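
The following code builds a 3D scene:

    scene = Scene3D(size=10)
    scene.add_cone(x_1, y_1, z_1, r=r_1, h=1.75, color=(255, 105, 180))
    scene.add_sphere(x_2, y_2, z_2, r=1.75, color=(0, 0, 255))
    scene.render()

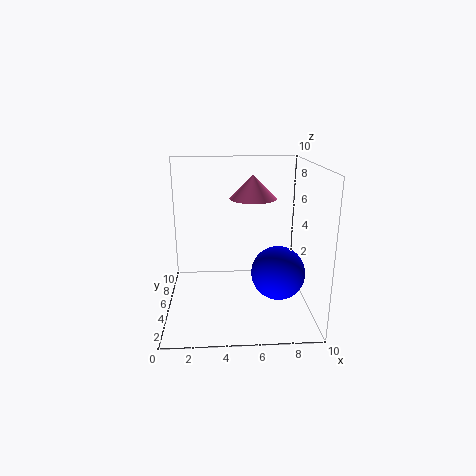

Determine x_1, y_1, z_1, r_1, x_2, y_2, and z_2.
x_1 = 6.25; y_1 = 7.25; z_1 = 7.25; r_1 = 1.75; x_2 = 7.5; y_2 = 3; z_2 = 3.25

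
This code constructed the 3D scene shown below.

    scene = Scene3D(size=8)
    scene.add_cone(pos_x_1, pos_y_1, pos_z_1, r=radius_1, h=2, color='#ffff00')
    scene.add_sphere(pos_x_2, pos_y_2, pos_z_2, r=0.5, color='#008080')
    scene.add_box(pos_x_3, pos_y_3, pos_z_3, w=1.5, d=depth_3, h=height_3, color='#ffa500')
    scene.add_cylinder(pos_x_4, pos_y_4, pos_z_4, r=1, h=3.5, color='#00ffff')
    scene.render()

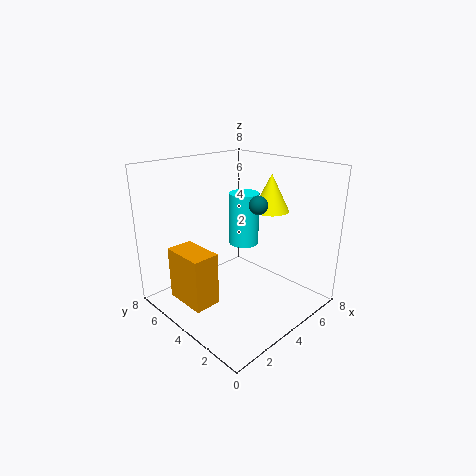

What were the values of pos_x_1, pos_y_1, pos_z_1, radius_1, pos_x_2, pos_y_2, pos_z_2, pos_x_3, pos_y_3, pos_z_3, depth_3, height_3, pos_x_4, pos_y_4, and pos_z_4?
pos_x_1 = 5.5, pos_y_1 = 3, pos_z_1 = 5.5, radius_1 = 1, pos_x_2 = 4.5, pos_y_2 = 3, pos_z_2 = 6, pos_x_3 = 1, pos_y_3 = 4, pos_z_3 = 0.5, depth_3 = 2.5, height_3 = 3, pos_x_4 = 7, pos_y_4 = 6.5, pos_z_4 = 2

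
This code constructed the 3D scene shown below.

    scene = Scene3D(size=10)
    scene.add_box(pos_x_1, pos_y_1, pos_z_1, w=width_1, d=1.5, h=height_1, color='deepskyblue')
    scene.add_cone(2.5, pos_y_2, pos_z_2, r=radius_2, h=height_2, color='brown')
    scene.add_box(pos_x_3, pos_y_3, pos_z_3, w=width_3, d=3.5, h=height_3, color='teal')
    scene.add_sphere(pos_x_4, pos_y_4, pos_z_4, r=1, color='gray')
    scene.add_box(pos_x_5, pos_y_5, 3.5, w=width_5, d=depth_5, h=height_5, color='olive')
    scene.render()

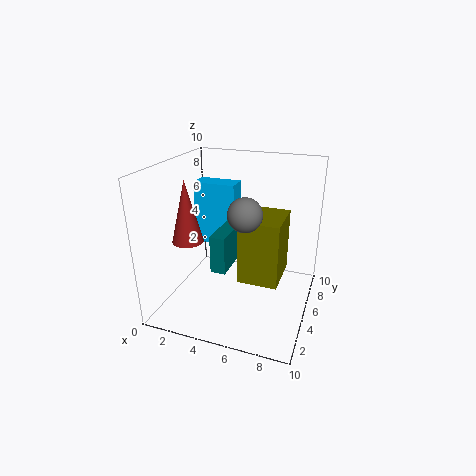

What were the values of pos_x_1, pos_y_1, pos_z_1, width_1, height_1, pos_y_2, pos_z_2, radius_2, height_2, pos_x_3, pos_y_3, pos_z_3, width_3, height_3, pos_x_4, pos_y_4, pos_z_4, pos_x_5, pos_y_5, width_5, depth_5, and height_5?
pos_x_1 = 1.5, pos_y_1 = 5.5, pos_z_1 = 4, width_1 = 3, height_1 = 4.5, pos_y_2 = 2.5, pos_z_2 = 5.5, radius_2 = 1, height_2 = 4, pos_x_3 = 4, pos_y_3 = 2.5, pos_z_3 = 3.5, width_3 = 1, height_3 = 2.5, pos_x_4 = 6.5, pos_y_4 = 2, pos_z_4 = 8, pos_x_5 = 6, pos_y_5 = 2, width_5 = 2.5, depth_5 = 3, height_5 = 4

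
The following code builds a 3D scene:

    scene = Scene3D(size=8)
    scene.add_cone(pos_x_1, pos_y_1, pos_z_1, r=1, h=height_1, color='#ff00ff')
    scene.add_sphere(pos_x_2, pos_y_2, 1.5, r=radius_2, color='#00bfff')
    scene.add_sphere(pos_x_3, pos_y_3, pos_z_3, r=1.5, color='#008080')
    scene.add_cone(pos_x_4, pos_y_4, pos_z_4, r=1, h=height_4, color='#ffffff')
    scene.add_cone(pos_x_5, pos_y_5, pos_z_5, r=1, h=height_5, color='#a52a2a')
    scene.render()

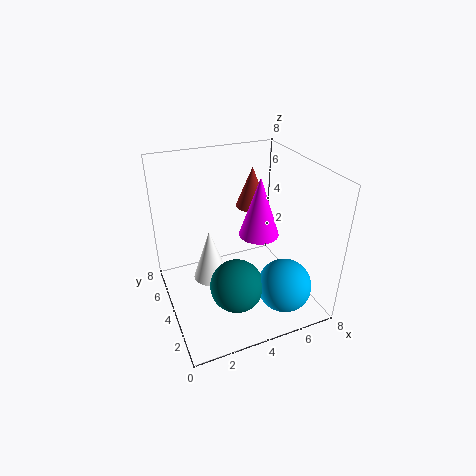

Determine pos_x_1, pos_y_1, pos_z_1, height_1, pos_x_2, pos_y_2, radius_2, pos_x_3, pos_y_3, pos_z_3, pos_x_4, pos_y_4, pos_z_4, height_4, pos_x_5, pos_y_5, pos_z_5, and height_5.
pos_x_1 = 4.5, pos_y_1 = 2.5, pos_z_1 = 5, height_1 = 3, pos_x_2 = 6, pos_y_2 = 2, radius_2 = 1.5, pos_x_3 = 3.5, pos_y_3 = 3, pos_z_3 = 1.5, pos_x_4 = 2.5, pos_y_4 = 4.5, pos_z_4 = 1.5, height_4 = 3, pos_x_5 = 6, pos_y_5 = 6.5, pos_z_5 = 4.5, height_5 = 2.5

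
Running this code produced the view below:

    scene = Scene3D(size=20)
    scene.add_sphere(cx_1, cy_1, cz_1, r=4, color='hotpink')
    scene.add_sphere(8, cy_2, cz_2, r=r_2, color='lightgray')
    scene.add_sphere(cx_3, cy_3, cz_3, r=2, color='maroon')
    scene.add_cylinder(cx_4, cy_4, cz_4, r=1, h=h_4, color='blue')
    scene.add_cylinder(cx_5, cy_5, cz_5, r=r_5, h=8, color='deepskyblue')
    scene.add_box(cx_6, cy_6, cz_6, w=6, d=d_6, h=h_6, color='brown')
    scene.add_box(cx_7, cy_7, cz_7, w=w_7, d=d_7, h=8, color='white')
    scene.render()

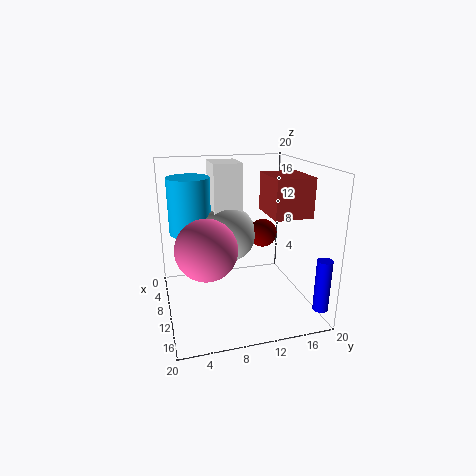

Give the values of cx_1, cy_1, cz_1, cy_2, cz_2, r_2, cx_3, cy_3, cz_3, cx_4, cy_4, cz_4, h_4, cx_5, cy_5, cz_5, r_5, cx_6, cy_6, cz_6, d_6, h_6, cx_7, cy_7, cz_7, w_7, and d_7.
cx_1 = 13
cy_1 = 5
cz_1 = 10
cy_2 = 9
cz_2 = 10
r_2 = 4
cx_3 = 9
cy_3 = 14
cz_3 = 10
cx_4 = 18
cy_4 = 19
cz_4 = 2
h_4 = 7
cx_5 = 6
cy_5 = 4
cz_5 = 10
r_5 = 3
cx_6 = 10
cy_6 = 13
cz_6 = 14
d_6 = 5
h_6 = 5
cx_7 = 4
cy_7 = 7
cz_7 = 12
w_7 = 5
d_7 = 4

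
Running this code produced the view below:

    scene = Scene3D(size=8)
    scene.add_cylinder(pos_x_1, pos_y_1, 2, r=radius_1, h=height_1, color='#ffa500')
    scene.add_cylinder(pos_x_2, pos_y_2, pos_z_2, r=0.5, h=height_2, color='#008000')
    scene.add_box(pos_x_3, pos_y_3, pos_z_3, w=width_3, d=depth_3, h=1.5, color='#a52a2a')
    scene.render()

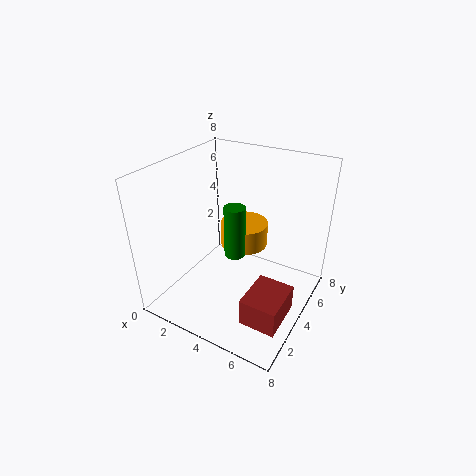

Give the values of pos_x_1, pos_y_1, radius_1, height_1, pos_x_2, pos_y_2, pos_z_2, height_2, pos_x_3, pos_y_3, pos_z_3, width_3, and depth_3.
pos_x_1 = 3, pos_y_1 = 6.5, radius_1 = 1.5, height_1 = 1.5, pos_x_2 = 5, pos_y_2 = 2, pos_z_2 = 4.5, height_2 = 2.5, pos_x_3 = 5.5, pos_y_3 = 1.5, pos_z_3 = 0.5, width_3 = 2, depth_3 = 2.5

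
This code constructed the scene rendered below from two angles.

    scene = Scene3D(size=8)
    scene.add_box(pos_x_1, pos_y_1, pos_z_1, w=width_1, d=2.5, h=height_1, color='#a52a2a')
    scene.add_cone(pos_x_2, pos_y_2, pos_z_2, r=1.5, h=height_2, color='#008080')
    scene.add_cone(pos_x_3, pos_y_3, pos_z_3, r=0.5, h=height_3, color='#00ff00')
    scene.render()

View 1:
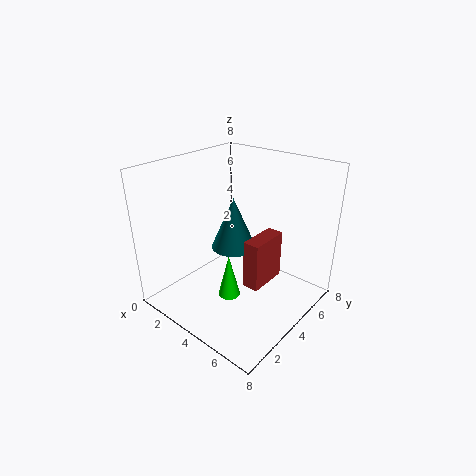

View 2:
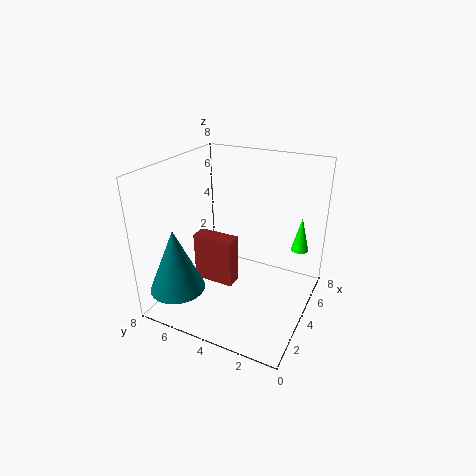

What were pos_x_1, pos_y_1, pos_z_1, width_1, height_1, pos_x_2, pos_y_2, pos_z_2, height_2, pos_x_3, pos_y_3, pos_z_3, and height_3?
pos_x_1 = 4; pos_y_1 = 4.5; pos_z_1 = 0.5; width_1 = 1; height_1 = 3; pos_x_2 = 1.5; pos_y_2 = 6.5; pos_z_2 = 1.5; height_2 = 3.5; pos_x_3 = 6; pos_y_3 = 1; pos_z_3 = 3; height_3 = 2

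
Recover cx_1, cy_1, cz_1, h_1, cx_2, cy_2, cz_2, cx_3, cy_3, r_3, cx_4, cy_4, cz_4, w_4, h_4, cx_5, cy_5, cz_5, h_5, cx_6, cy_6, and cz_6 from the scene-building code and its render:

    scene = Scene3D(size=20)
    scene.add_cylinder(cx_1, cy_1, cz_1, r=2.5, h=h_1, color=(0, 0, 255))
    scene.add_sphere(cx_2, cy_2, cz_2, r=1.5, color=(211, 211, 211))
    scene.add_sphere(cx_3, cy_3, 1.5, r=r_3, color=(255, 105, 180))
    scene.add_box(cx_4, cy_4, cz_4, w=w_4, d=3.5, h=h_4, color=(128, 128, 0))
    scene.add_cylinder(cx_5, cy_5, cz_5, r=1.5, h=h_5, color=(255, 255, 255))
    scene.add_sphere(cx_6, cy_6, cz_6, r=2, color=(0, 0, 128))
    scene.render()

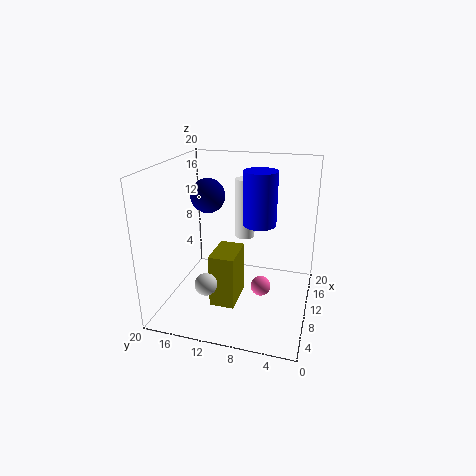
cx_1 = 14.5
cy_1 = 8
cz_1 = 10.5
h_1 = 8
cx_2 = 5
cy_2 = 13
cz_2 = 5
cx_3 = 12
cy_3 = 7
r_3 = 1.5
cx_4 = 6
cy_4 = 9.5
cz_4 = 1
w_4 = 5.5
h_4 = 7.5
cx_5 = 15.5
cy_5 = 10.5
cz_5 = 8
h_5 = 9
cx_6 = 4.5
cy_6 = 12
cz_6 = 17.5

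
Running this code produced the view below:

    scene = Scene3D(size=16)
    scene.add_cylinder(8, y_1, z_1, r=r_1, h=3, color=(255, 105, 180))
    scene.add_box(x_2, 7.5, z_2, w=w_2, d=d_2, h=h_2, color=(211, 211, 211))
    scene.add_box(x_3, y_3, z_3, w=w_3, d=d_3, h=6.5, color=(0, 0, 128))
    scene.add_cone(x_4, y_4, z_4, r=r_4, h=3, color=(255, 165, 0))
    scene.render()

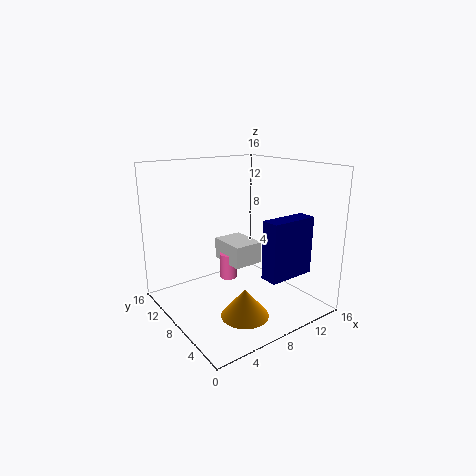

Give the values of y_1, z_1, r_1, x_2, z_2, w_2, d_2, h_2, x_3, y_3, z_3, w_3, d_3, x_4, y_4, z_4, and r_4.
y_1 = 10; z_1 = 2.5; r_1 = 1; x_2 = 7.5; z_2 = 4.5; w_2 = 3.5; d_2 = 4.5; h_2 = 2.5; x_3 = 9; y_3 = 3; z_3 = 4; w_3 = 5.5; d_3 = 2; x_4 = 6; y_4 = 4; z_4 = 1; r_4 = 2.5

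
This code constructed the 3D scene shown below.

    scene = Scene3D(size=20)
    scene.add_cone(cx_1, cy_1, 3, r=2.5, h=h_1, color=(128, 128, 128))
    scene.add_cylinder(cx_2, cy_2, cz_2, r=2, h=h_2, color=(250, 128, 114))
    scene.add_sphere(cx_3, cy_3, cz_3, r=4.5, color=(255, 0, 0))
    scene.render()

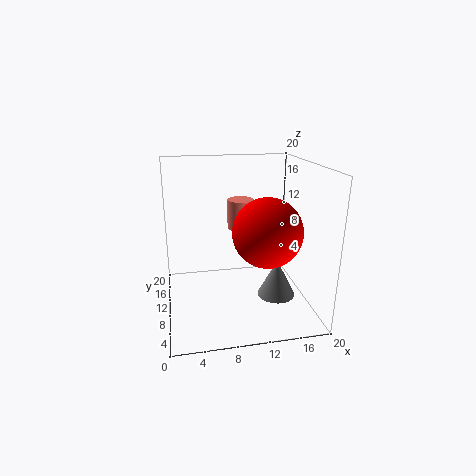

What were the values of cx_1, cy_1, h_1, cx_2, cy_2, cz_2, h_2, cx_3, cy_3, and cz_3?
cx_1 = 14.5
cy_1 = 6
h_1 = 5
cx_2 = 11.5
cy_2 = 15.5
cz_2 = 9.5
h_2 = 4.5
cx_3 = 13
cy_3 = 6
cz_3 = 12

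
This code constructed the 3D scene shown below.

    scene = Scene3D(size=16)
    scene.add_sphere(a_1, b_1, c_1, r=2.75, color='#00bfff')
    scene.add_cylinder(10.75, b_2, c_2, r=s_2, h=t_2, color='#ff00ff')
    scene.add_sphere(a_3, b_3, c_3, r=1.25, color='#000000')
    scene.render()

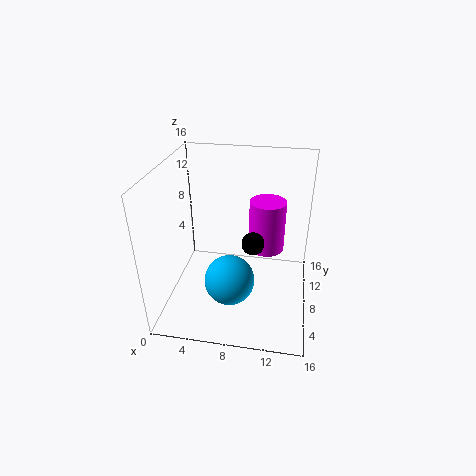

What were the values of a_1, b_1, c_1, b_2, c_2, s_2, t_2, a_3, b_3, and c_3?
a_1 = 7.5; b_1 = 5.5; c_1 = 4; b_2 = 13.25; c_2 = 3.75; s_2 = 2.25; t_2 = 6.5; a_3 = 9.75; b_3 = 7.5; c_3 = 7.75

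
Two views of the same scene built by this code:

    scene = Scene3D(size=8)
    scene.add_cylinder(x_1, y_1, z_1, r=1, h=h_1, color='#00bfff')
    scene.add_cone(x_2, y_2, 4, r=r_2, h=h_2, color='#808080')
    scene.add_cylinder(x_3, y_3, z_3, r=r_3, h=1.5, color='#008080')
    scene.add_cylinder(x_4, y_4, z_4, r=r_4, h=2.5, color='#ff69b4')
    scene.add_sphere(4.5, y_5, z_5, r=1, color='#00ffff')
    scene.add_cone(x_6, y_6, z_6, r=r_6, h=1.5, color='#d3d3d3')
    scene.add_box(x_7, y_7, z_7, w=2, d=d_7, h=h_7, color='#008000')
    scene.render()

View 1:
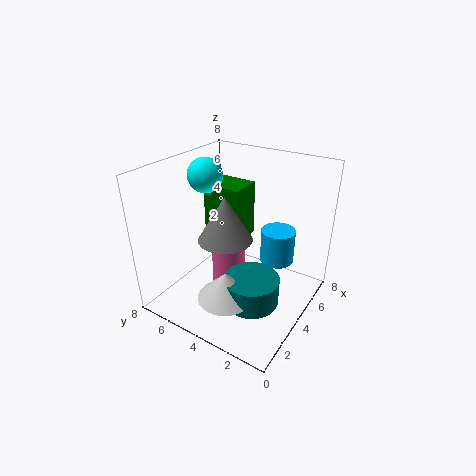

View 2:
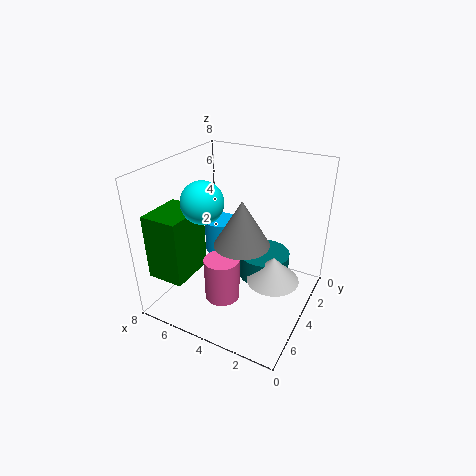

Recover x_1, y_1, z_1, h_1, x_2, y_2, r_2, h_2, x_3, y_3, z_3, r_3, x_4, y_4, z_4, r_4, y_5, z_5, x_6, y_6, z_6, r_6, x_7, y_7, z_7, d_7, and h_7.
x_1 = 6; y_1 = 2.5; z_1 = 2; h_1 = 2; x_2 = 3.5; y_2 = 4.5; r_2 = 1.5; h_2 = 2.5; x_3 = 3; y_3 = 2.5; z_3 = 1; r_3 = 1.5; x_4 = 4.5; y_4 = 5; z_4 = 0.5; r_4 = 1; y_5 = 6.5; z_5 = 7; x_6 = 2; y_6 = 3.5; z_6 = 1.5; r_6 = 1.5; x_7 = 5.5; y_7 = 5; z_7 = 2.5; d_7 = 2.5; h_7 = 3.5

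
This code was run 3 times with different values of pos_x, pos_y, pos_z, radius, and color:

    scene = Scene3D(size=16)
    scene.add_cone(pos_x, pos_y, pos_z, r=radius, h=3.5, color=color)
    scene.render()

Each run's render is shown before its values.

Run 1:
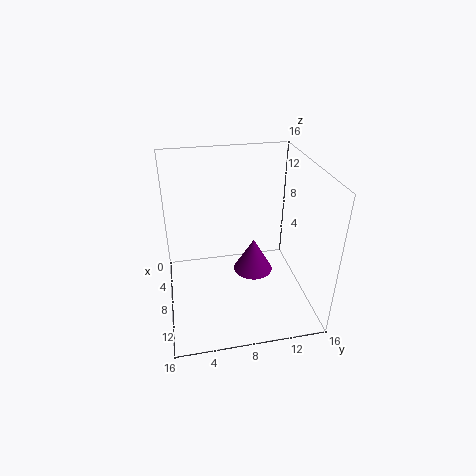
pos_x = 11; pos_y = 9; pos_z = 6; radius = 2; color = 'purple'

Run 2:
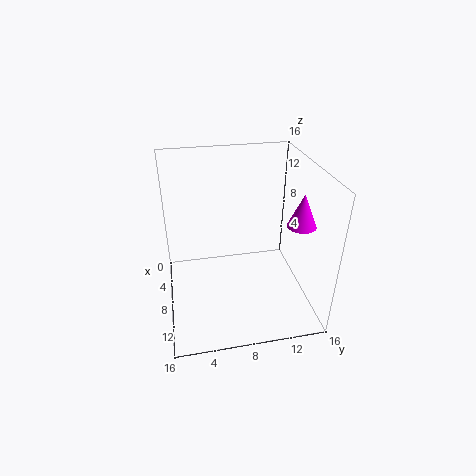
pos_x = 11; pos_y = 14; pos_z = 10.5; radius = 1.5; color = 'magenta'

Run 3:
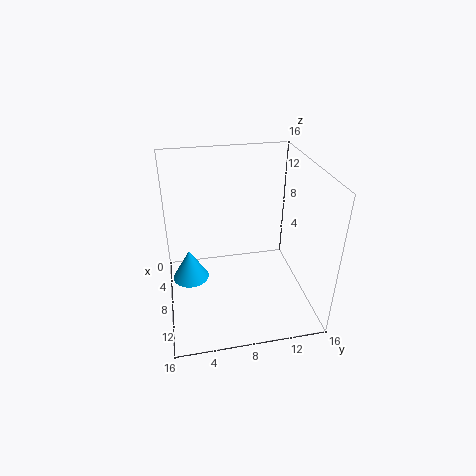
pos_x = 8; pos_y = 2.5; pos_z = 3.5; radius = 2; color = 'deepskyblue'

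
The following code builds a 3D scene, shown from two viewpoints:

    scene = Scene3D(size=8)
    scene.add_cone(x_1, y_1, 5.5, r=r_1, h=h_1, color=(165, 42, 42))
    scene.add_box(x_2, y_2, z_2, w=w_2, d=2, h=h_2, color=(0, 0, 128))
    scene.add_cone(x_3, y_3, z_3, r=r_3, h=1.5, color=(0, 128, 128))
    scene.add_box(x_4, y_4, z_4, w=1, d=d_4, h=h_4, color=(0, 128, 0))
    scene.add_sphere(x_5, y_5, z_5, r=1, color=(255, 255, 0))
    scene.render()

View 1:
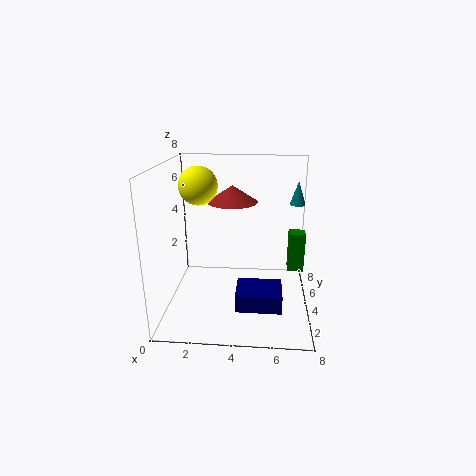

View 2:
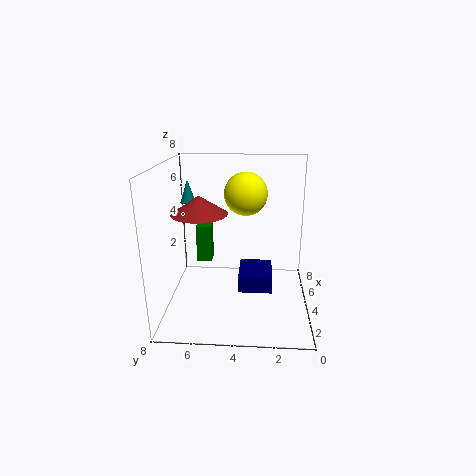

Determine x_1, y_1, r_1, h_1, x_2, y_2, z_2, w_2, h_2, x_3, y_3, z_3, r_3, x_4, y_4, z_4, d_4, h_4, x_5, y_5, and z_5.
x_1 = 3.5; y_1 = 6; r_1 = 1.5; h_1 = 1; x_2 = 4; y_2 = 2; z_2 = 0.5; w_2 = 2.5; h_2 = 1; x_3 = 7.5; y_3 = 7.5; z_3 = 5; r_3 = 0.5; x_4 = 7; y_4 = 6; z_4 = 1; d_4 = 1; h_4 = 2.5; x_5 = 2; y_5 = 3.5; z_5 = 7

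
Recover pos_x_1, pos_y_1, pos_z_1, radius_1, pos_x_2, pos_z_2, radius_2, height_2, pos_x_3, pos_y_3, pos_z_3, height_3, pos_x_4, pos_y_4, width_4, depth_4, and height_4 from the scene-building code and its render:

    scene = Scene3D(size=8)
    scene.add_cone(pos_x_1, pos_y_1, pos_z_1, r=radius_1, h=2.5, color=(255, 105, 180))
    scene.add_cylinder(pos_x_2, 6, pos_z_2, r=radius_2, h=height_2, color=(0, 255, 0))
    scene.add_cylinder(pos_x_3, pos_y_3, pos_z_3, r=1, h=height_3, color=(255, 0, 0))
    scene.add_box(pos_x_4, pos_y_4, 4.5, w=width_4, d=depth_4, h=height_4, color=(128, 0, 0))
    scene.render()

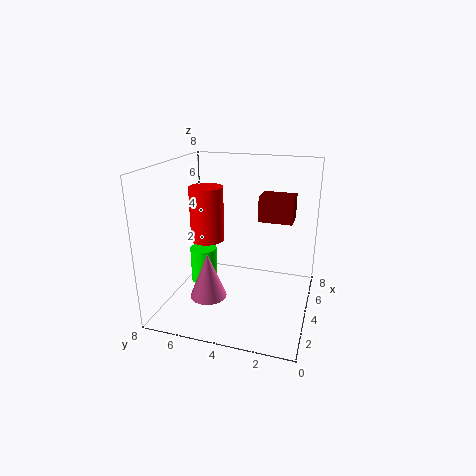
pos_x_1 = 2.5; pos_y_1 = 5.25; pos_z_1 = 1; radius_1 = 1; pos_x_2 = 3.75; pos_z_2 = 1.25; radius_2 = 0.75; height_2 = 2; pos_x_3 = 5; pos_y_3 = 6.25; pos_z_3 = 3.25; height_3 = 3.25; pos_x_4 = 5.5; pos_y_4 = 1.25; width_4 = 1.5; depth_4 = 2; height_4 = 1.5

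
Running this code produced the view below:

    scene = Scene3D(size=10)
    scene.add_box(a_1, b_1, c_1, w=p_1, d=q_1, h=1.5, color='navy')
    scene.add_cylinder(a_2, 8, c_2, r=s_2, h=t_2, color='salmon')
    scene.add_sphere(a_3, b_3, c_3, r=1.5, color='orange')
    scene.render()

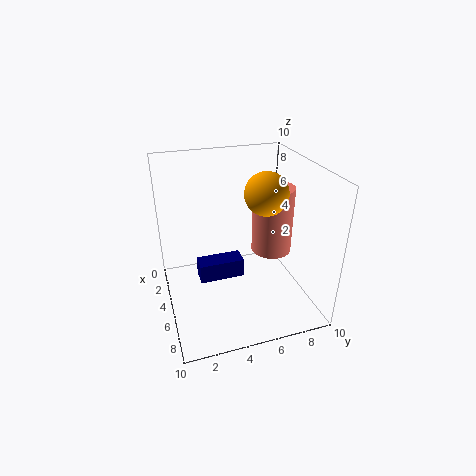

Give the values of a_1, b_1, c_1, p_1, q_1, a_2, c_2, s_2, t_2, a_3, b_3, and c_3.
a_1 = 2, b_1 = 2.5, c_1 = 0.5, p_1 = 1.5, q_1 = 3.5, a_2 = 4, c_2 = 3, s_2 = 1.5, t_2 = 5, a_3 = 5, b_3 = 7, c_3 = 8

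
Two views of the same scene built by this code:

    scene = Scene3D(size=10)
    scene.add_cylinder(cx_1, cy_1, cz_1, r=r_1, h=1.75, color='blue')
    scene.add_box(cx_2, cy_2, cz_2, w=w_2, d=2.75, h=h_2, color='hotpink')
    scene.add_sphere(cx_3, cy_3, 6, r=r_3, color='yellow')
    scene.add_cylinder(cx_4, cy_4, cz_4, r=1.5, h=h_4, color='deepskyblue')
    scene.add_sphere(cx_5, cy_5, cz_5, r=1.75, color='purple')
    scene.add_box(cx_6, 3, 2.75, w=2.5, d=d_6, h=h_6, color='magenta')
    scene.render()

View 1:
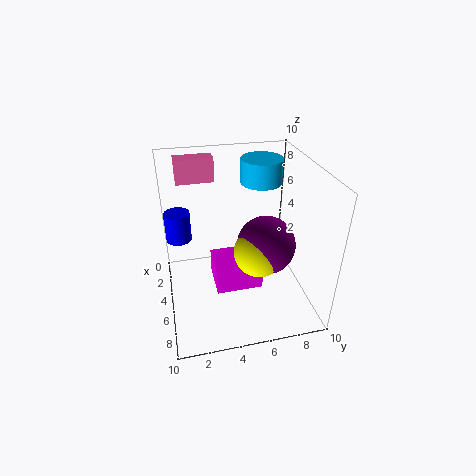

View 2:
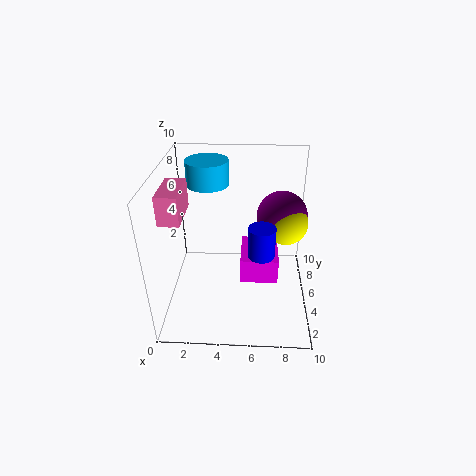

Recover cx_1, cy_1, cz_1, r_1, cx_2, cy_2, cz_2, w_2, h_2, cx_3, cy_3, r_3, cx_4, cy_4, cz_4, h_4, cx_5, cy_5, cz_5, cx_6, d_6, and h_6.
cx_1 = 6.5
cy_1 = 1
cz_1 = 6.5
r_1 = 0.75
cx_2 = 0.75
cy_2 = 1.25
cz_2 = 8
w_2 = 1.25
h_2 = 1.75
cx_3 = 8.25
cy_3 = 5.5
r_3 = 1.5
cx_4 = 2.75
cy_4 = 7.25
cz_4 = 8
h_4 = 1.75
cx_5 = 8
cy_5 = 6
cz_5 = 6.25
cx_6 = 5.25
d_6 = 3
h_6 = 1.75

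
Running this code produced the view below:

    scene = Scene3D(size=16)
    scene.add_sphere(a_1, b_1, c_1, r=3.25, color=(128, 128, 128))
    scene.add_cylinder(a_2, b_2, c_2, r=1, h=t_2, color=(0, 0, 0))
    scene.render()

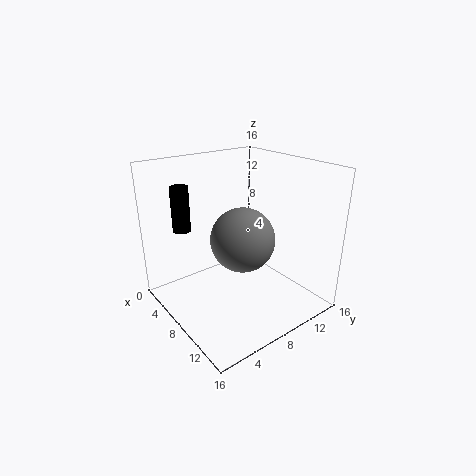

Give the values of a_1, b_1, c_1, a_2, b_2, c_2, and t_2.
a_1 = 10.75, b_1 = 6.5, c_1 = 9.25, a_2 = 4, b_2 = 3.25, c_2 = 8.75, t_2 = 5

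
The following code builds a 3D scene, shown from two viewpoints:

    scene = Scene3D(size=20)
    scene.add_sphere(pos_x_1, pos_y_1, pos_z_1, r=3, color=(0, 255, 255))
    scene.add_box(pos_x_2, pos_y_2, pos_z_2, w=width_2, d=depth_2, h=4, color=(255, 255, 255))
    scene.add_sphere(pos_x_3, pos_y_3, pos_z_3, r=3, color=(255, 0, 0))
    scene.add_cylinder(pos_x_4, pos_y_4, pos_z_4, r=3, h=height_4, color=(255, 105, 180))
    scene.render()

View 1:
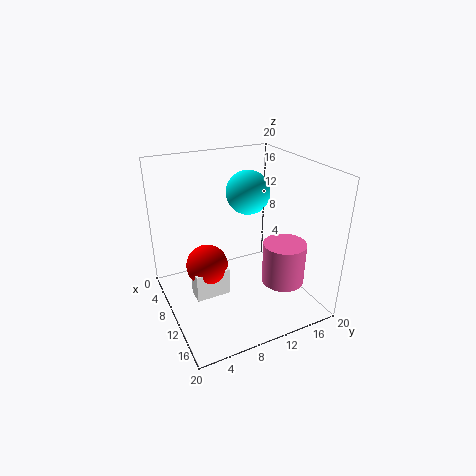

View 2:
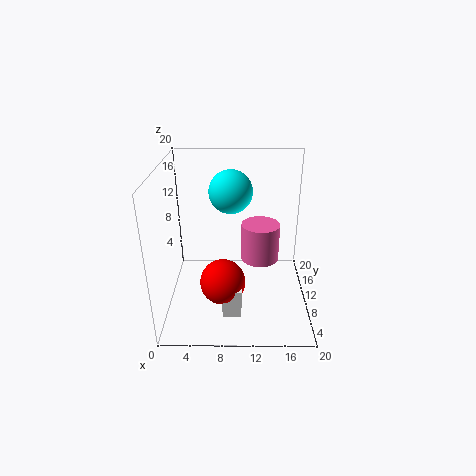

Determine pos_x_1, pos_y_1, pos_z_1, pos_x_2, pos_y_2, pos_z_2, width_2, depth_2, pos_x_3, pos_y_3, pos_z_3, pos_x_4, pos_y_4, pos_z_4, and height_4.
pos_x_1 = 9, pos_y_1 = 12, pos_z_1 = 16, pos_x_2 = 8, pos_y_2 = 3.5, pos_z_2 = 1.5, width_2 = 2.5, depth_2 = 5, pos_x_3 = 8, pos_y_3 = 6, pos_z_3 = 5.5, pos_x_4 = 13.5, pos_y_4 = 15.5, pos_z_4 = 3.5, height_4 = 6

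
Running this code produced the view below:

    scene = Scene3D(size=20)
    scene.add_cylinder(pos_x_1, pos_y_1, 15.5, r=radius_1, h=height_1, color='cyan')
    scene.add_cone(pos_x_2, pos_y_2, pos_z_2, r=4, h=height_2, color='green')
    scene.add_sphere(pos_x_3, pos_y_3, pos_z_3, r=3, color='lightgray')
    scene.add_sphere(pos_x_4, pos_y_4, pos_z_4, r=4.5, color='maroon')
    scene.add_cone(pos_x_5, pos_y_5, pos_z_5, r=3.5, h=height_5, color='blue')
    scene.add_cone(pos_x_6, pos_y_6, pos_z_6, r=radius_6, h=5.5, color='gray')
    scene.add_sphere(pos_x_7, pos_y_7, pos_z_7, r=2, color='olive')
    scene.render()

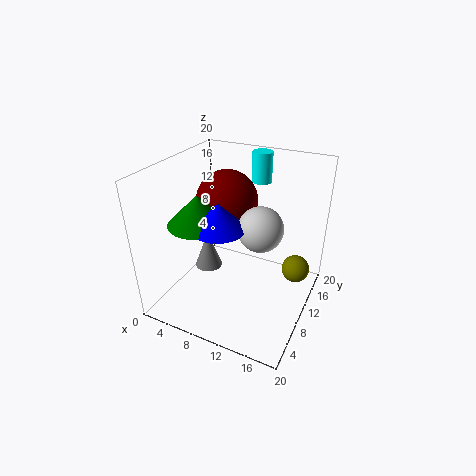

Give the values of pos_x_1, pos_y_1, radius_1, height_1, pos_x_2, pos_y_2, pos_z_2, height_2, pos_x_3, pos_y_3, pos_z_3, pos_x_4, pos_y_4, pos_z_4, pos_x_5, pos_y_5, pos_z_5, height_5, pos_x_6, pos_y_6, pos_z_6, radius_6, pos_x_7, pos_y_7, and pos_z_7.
pos_x_1 = 10; pos_y_1 = 18; radius_1 = 1.5; height_1 = 4.5; pos_x_2 = 6; pos_y_2 = 6.5; pos_z_2 = 13; height_2 = 4; pos_x_3 = 13.5; pos_y_3 = 9.5; pos_z_3 = 12.5; pos_x_4 = 6.5; pos_y_4 = 13.5; pos_z_4 = 13.5; pos_x_5 = 9; pos_y_5 = 6.5; pos_z_5 = 13; height_5 = 3.5; pos_x_6 = 5; pos_y_6 = 10; pos_z_6 = 4; radius_6 = 2; pos_x_7 = 17.5; pos_y_7 = 14; pos_z_7 = 4.5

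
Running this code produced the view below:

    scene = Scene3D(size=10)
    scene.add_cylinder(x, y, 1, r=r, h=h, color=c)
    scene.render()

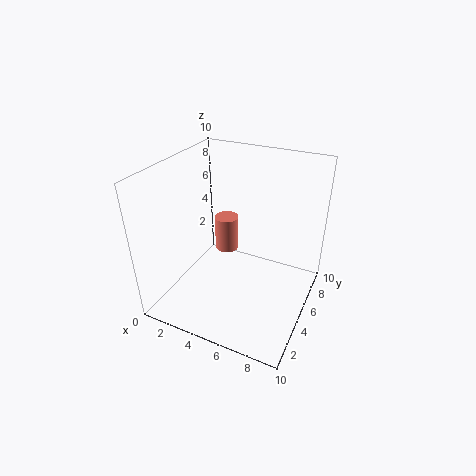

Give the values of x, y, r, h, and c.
x = 2, y = 9, r = 1, h = 3, c = 'salmon'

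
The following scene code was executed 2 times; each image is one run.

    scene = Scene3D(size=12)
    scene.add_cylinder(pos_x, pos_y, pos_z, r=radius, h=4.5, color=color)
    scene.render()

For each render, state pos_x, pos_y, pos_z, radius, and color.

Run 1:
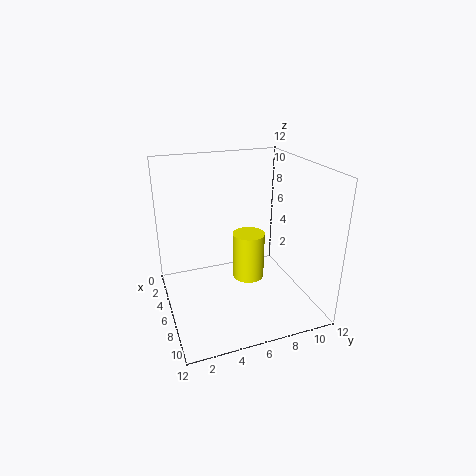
pos_x = 3.5
pos_y = 8
pos_z = 0.5
radius = 1.5
color = 'yellow'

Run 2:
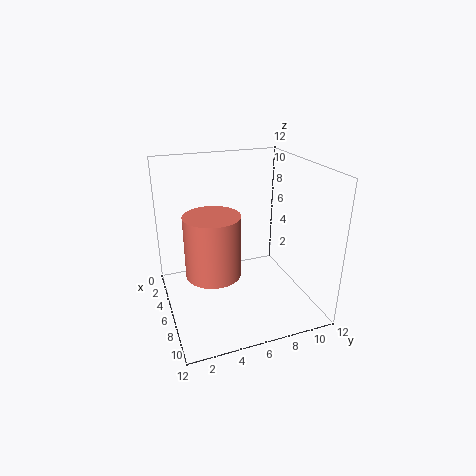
pos_x = 9
pos_y = 3
pos_z = 5
radius = 2
color = 'salmon'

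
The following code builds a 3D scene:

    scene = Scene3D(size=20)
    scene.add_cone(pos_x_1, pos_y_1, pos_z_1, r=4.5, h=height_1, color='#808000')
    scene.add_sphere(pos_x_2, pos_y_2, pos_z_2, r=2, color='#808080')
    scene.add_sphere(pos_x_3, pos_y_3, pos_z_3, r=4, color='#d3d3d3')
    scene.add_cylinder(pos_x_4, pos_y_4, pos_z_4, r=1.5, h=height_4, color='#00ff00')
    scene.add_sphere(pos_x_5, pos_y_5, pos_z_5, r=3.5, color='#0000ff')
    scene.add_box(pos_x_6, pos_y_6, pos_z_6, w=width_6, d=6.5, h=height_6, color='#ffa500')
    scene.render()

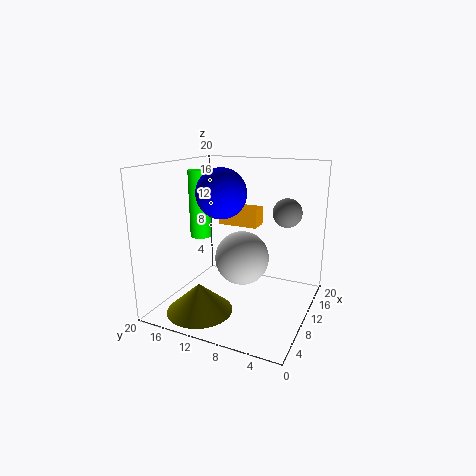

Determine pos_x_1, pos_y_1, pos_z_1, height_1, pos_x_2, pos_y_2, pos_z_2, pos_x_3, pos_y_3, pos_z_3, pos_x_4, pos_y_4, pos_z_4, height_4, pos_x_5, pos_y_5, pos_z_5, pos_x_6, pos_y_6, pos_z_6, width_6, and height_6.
pos_x_1 = 5
pos_y_1 = 13.5
pos_z_1 = 0.5
height_1 = 4
pos_x_2 = 13
pos_y_2 = 4
pos_z_2 = 13.5
pos_x_3 = 12.5
pos_y_3 = 10.5
pos_z_3 = 6
pos_x_4 = 10
pos_y_4 = 16
pos_z_4 = 9.5
height_4 = 9.5
pos_x_5 = 10
pos_y_5 = 12.5
pos_z_5 = 16
pos_x_6 = 16.5
pos_y_6 = 10
pos_z_6 = 9.5
width_6 = 3
height_6 = 3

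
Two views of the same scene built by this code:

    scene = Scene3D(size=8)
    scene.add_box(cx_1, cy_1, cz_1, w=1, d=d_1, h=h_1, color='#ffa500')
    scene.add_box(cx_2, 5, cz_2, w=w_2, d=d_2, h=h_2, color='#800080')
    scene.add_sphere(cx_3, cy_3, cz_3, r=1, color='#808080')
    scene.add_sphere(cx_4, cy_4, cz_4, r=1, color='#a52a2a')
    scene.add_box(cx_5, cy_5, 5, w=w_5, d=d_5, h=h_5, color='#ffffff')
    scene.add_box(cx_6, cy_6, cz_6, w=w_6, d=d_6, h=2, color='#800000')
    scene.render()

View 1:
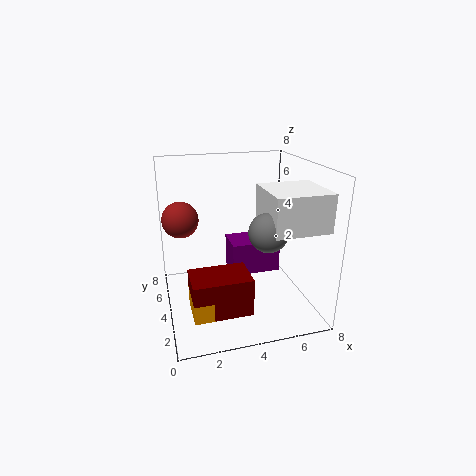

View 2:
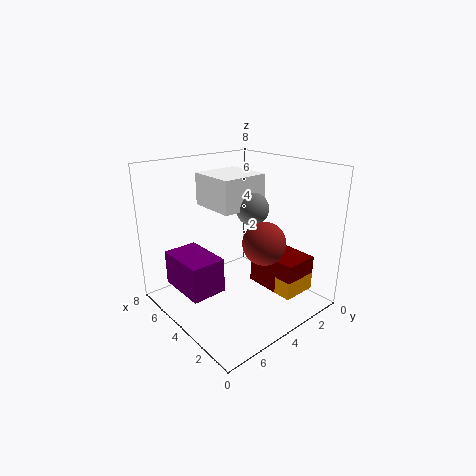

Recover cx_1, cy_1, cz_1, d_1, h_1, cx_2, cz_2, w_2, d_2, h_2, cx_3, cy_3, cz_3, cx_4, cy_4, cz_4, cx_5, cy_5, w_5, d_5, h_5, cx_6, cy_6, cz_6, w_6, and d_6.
cx_1 = 1, cy_1 = 1, cz_1 = 1, d_1 = 2, h_1 = 1, cx_2 = 4, cz_2 = 1, w_2 = 3, d_2 = 2, h_2 = 2, cx_3 = 5, cy_3 = 2, cz_3 = 5, cx_4 = 1, cy_4 = 5, cz_4 = 5, cx_5 = 5, cy_5 = 1, w_5 = 3, d_5 = 3, h_5 = 2, cx_6 = 1, cy_6 = 1, cz_6 = 1, w_6 = 3, d_6 = 2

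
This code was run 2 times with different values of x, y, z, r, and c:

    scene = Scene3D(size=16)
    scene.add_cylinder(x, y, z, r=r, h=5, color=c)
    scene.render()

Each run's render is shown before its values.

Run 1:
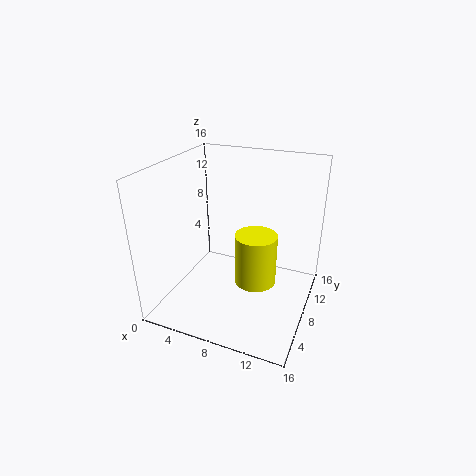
x = 11.5
y = 4
z = 6
r = 2
c = 'yellow'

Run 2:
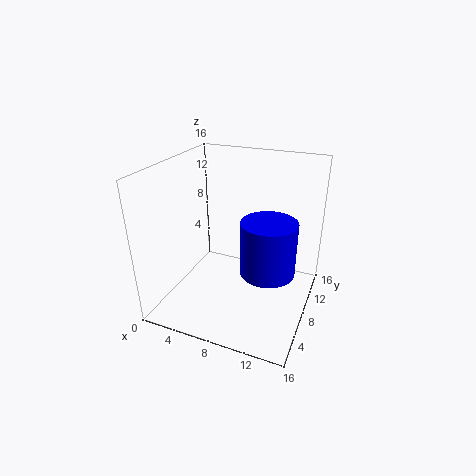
x = 13
y = 3
z = 8
r = 2.5
c = 'blue'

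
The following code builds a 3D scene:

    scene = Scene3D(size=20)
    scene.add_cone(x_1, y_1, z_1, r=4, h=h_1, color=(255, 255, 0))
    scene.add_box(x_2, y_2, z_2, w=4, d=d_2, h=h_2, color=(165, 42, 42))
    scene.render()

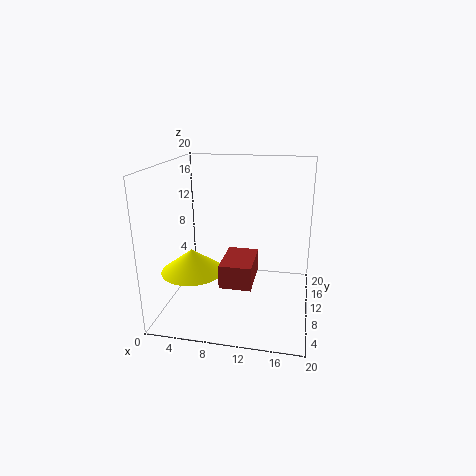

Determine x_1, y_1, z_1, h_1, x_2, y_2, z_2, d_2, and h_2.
x_1 = 5, y_1 = 5, z_1 = 7, h_1 = 3, x_2 = 9, y_2 = 3, z_2 = 6, d_2 = 6, h_2 = 3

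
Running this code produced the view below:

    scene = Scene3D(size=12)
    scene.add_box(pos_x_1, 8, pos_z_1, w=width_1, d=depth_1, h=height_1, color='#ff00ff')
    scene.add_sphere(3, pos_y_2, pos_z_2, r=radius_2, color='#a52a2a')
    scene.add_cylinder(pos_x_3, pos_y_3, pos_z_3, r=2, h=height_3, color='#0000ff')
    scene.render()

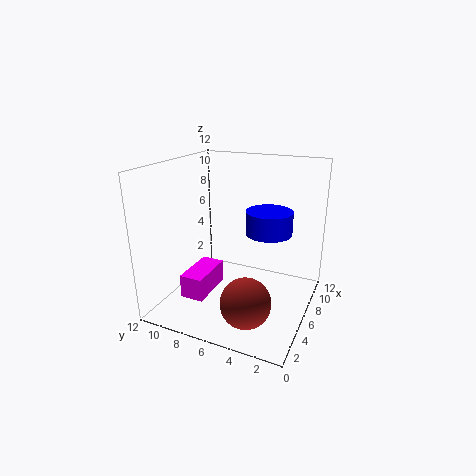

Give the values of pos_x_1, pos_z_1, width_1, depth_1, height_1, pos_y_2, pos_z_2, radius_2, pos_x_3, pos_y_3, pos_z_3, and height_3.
pos_x_1 = 3, pos_z_1 = 1, width_1 = 4, depth_1 = 2, height_1 = 2, pos_y_2 = 4, pos_z_2 = 2, radius_2 = 2, pos_x_3 = 8, pos_y_3 = 4, pos_z_3 = 6, height_3 = 2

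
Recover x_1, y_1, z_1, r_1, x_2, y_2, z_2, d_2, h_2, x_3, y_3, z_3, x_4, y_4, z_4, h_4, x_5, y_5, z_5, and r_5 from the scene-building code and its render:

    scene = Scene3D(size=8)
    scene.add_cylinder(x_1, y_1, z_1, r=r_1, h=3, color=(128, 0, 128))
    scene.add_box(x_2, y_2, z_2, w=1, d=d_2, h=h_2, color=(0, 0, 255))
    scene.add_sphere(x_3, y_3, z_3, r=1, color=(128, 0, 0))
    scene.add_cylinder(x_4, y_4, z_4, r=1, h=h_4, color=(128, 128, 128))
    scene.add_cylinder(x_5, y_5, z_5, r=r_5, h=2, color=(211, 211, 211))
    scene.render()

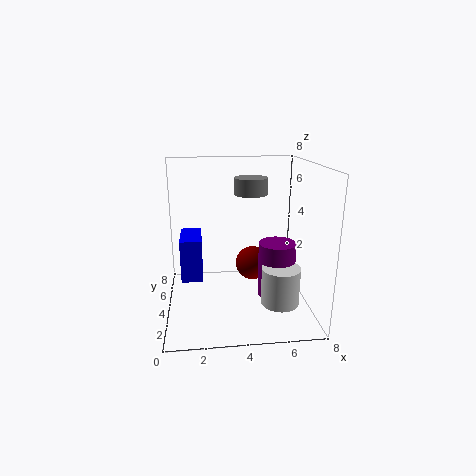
x_1 = 6; y_1 = 3; z_1 = 1; r_1 = 1; x_2 = 1; y_2 = 1; z_2 = 3; d_2 = 2; h_2 = 2; x_3 = 5; y_3 = 5; z_3 = 2; x_4 = 5; y_4 = 6; z_4 = 6; h_4 = 1; x_5 = 6; y_5 = 2; z_5 = 1; r_5 = 1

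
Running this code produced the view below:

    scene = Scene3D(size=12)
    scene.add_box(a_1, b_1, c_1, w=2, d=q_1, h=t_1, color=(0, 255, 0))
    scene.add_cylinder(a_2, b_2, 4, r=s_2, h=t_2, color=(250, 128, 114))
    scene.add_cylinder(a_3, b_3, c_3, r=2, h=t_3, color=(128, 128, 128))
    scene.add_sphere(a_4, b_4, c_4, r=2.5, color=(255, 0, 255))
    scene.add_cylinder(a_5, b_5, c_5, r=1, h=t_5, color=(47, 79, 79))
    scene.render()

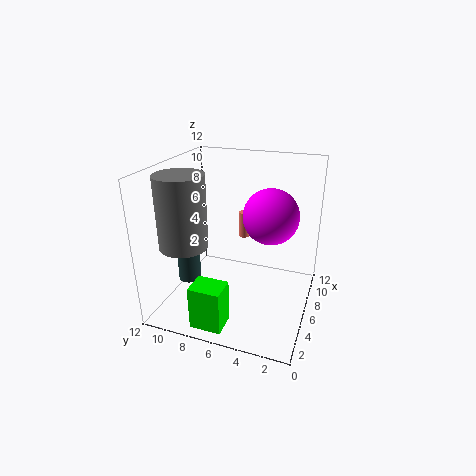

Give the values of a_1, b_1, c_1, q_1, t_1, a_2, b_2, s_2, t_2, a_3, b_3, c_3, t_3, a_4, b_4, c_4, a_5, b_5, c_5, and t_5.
a_1 = 0.5; b_1 = 5.5; c_1 = 0.5; q_1 = 2.5; t_1 = 3.5; a_2 = 10.5; b_2 = 7; s_2 = 0.5; t_2 = 2.5; a_3 = 4; b_3 = 10; c_3 = 5.5; t_3 = 6; a_4 = 9; b_4 = 4; c_4 = 7; a_5 = 5.5; b_5 = 10.5; c_5 = 1.5; t_5 = 5.5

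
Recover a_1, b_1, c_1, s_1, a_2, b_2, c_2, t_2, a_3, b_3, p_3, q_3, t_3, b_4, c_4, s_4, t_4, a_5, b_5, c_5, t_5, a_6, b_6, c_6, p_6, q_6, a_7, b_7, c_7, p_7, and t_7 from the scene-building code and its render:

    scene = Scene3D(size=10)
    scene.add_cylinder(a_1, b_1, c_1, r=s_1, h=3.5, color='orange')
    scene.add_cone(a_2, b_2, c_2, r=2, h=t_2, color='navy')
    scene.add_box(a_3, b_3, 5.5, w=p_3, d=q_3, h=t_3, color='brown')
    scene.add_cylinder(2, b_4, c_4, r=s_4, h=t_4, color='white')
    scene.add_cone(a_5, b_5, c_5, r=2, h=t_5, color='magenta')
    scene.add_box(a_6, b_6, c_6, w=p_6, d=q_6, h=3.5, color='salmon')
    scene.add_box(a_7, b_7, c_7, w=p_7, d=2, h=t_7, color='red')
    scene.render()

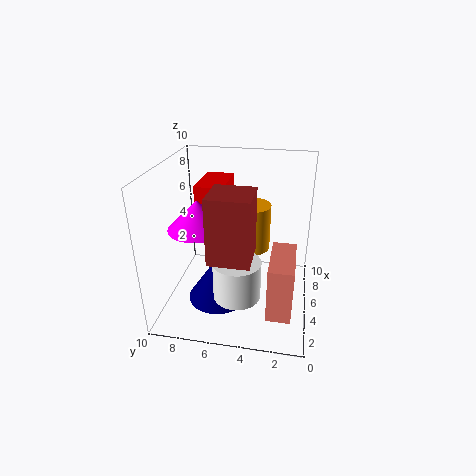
a_1 = 7.5; b_1 = 4.5; c_1 = 3; s_1 = 1.5; a_2 = 3; b_2 = 6; c_2 = 1.5; t_2 = 3; a_3 = 0.5; b_3 = 3.5; p_3 = 2.5; q_3 = 2.5; t_3 = 4; b_4 = 4.5; c_4 = 2.5; s_4 = 1.5; t_4 = 2.5; a_5 = 4; b_5 = 7.5; c_5 = 6; t_5 = 2; a_6 = 0.5; b_6 = 1; c_6 = 2; p_6 = 3.5; q_6 = 1.5; a_7 = 5; b_7 = 6; c_7 = 6; p_7 = 3.5; t_7 = 2.5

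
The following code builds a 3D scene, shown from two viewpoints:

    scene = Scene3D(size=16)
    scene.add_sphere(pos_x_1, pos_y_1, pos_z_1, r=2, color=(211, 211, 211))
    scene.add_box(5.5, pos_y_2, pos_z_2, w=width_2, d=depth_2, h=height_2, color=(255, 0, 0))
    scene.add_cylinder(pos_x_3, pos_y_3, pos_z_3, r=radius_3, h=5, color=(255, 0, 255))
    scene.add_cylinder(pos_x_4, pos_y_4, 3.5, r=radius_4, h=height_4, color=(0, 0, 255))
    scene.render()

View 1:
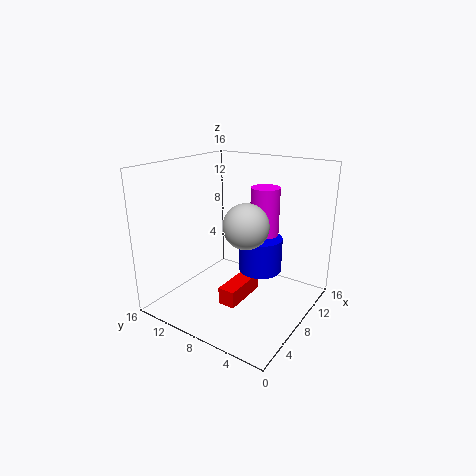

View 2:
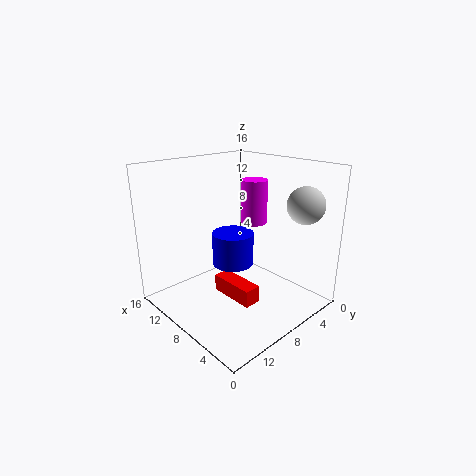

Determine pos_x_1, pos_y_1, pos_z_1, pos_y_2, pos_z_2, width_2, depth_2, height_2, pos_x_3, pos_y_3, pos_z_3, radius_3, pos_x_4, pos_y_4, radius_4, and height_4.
pos_x_1 = 2.5
pos_y_1 = 3.5
pos_z_1 = 12
pos_y_2 = 7
pos_z_2 = 0.5
width_2 = 5.5
depth_2 = 2
height_2 = 2
pos_x_3 = 8.5
pos_y_3 = 5
pos_z_3 = 9
radius_3 = 1.5
pos_x_4 = 10.5
pos_y_4 = 6.5
radius_4 = 2.5
height_4 = 4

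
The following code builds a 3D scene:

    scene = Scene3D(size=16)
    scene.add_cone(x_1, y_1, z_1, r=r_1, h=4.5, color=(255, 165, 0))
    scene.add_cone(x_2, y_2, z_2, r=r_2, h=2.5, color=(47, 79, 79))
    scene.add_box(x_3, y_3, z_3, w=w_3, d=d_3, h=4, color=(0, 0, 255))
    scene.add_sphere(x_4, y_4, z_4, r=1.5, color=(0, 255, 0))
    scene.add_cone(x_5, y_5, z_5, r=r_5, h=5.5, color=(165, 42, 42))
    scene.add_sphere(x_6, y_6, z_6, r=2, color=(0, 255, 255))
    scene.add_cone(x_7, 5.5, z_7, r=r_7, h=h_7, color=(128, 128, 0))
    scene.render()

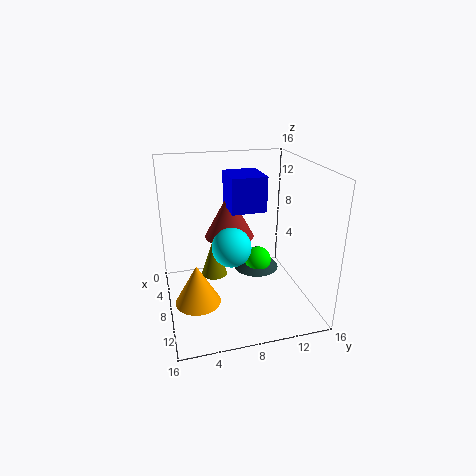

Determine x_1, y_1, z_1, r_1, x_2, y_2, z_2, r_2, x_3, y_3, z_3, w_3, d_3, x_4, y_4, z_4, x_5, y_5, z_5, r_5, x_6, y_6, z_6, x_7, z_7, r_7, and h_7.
x_1 = 9.5; y_1 = 3; z_1 = 1.5; r_1 = 2.5; x_2 = 8.5; y_2 = 10; z_2 = 4.5; r_2 = 2.5; x_3 = 3; y_3 = 7.5; z_3 = 10.5; w_3 = 4.5; d_3 = 4; x_4 = 9; y_4 = 10; z_4 = 5.5; x_5 = 4; y_5 = 8; z_5 = 6.5; r_5 = 3; x_6 = 11; y_6 = 6.5; z_6 = 8.5; x_7 = 6.5; z_7 = 3; r_7 = 1.5; h_7 = 4.5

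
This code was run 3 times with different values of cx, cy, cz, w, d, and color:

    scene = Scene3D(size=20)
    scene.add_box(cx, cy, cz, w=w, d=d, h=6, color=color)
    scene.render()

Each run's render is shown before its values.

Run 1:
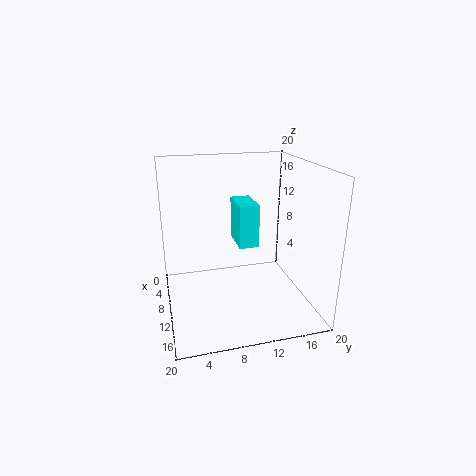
cx = 5.75, cy = 10, cz = 8.75, w = 5.25, d = 2.75, color = 'cyan'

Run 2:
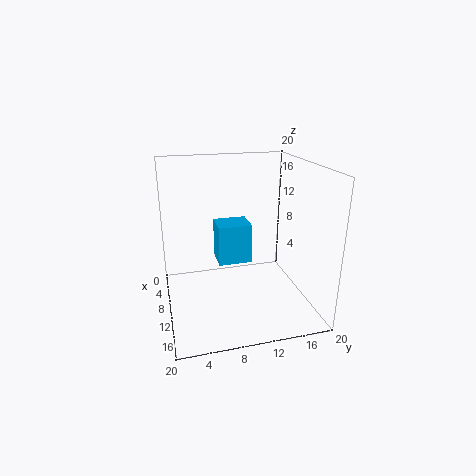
cx = 3.5, cy = 7.75, cz = 4.75, w = 4.25, d = 5, color = 'deepskyblue'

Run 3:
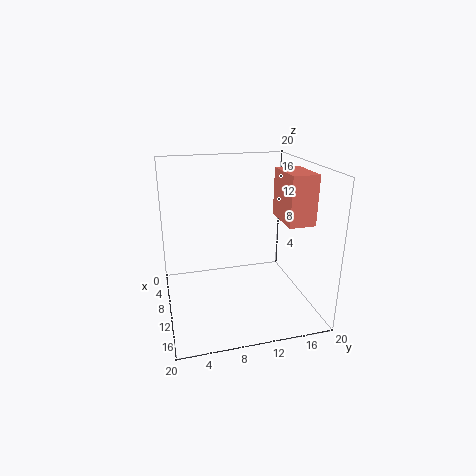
cx = 12.5, cy = 14, cz = 14, w = 5.5, d = 3.25, color = 'salmon'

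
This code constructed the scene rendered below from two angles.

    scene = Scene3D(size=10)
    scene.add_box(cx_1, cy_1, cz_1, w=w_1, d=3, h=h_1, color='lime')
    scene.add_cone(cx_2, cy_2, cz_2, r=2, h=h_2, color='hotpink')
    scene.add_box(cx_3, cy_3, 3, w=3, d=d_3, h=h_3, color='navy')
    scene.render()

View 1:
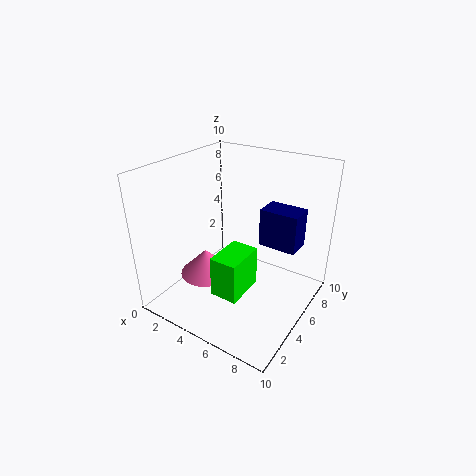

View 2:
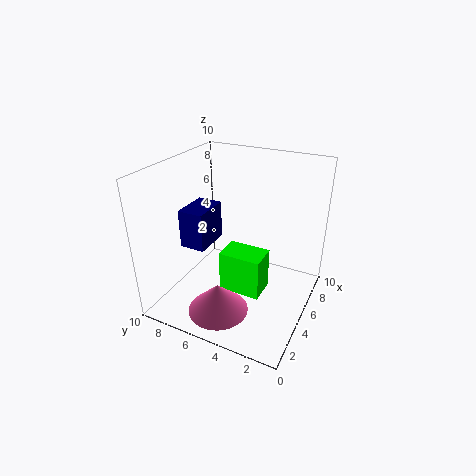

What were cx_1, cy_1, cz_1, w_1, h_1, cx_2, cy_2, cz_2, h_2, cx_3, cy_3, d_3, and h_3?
cx_1 = 4
cy_1 = 3
cz_1 = 1
w_1 = 2
h_1 = 3
cx_2 = 2
cy_2 = 5
cz_2 = 1
h_2 = 2
cx_3 = 5
cy_3 = 8
d_3 = 2
h_3 = 3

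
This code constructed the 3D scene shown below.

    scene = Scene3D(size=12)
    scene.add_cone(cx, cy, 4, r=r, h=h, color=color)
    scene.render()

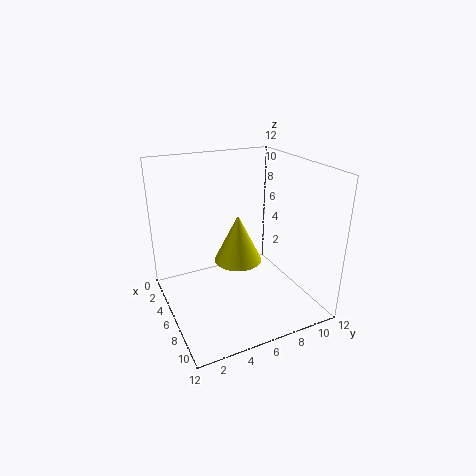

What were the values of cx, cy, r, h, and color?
cx = 6
cy = 6
r = 2
h = 4
color = 'yellow'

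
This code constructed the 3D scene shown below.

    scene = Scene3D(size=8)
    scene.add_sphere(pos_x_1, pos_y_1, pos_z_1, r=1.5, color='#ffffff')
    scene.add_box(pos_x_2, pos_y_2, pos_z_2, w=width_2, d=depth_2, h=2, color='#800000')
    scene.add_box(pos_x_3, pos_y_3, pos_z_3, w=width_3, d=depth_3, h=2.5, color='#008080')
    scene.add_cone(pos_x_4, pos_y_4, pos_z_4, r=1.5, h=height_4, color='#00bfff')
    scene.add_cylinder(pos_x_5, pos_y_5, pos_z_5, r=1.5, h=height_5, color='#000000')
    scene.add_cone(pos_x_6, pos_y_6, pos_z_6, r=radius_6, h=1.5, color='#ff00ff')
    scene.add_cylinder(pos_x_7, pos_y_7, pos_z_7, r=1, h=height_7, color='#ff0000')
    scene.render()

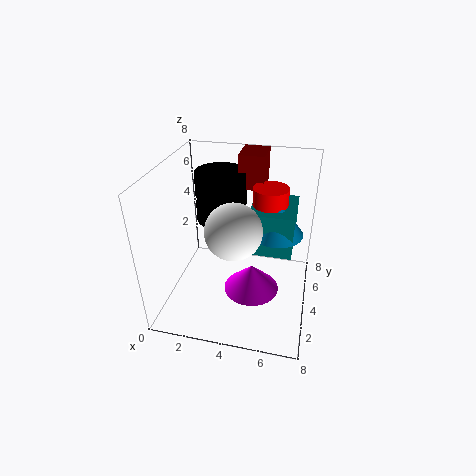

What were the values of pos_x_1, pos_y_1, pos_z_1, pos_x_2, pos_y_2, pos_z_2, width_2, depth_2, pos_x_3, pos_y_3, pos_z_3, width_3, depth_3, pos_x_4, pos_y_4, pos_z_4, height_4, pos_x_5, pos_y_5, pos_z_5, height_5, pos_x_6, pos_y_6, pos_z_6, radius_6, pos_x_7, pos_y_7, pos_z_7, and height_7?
pos_x_1 = 4; pos_y_1 = 3; pos_z_1 = 5; pos_x_2 = 3.5; pos_y_2 = 6; pos_z_2 = 6; width_2 = 1.5; depth_2 = 2; pos_x_3 = 4.5; pos_y_3 = 4; pos_z_3 = 3; width_3 = 2.5; depth_3 = 3; pos_x_4 = 6; pos_y_4 = 5; pos_z_4 = 4; height_4 = 2; pos_x_5 = 2.5; pos_y_5 = 6; pos_z_5 = 4; height_5 = 3; pos_x_6 = 5; pos_y_6 = 3; pos_z_6 = 1.5; radius_6 = 1.5; pos_x_7 = 5.5; pos_y_7 = 5.5; pos_z_7 = 4.5; height_7 = 2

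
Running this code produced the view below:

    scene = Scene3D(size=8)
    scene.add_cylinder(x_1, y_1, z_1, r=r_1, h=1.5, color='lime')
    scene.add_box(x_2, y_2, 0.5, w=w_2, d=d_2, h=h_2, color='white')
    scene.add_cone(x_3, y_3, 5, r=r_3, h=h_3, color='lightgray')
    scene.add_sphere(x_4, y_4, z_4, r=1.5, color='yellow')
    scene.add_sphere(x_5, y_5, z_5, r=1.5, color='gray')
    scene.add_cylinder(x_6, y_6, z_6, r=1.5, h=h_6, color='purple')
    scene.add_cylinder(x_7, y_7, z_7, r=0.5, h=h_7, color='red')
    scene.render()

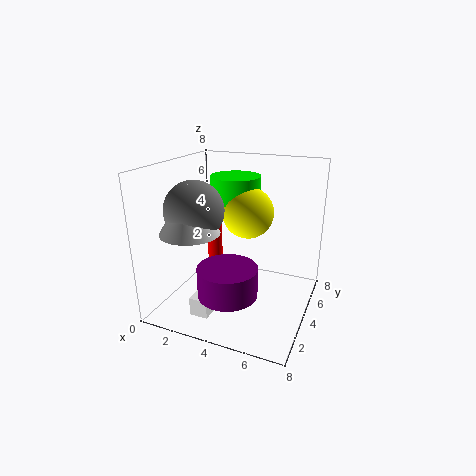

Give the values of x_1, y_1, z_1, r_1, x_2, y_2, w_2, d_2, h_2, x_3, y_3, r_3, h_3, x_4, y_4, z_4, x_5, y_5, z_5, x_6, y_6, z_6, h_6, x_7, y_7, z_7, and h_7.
x_1 = 3; y_1 = 6; z_1 = 5.5; r_1 = 1.5; x_2 = 2.5; y_2 = 1; w_2 = 1; d_2 = 2; h_2 = 1; x_3 = 2.5; y_3 = 1.5; r_3 = 1.5; h_3 = 2.5; x_4 = 4; y_4 = 5.5; z_4 = 5; x_5 = 2.5; y_5 = 2; z_5 = 6; x_6 = 4.5; y_6 = 1.5; z_6 = 2; h_6 = 1.5; x_7 = 1; y_7 = 7; z_7 = 1; h_7 = 3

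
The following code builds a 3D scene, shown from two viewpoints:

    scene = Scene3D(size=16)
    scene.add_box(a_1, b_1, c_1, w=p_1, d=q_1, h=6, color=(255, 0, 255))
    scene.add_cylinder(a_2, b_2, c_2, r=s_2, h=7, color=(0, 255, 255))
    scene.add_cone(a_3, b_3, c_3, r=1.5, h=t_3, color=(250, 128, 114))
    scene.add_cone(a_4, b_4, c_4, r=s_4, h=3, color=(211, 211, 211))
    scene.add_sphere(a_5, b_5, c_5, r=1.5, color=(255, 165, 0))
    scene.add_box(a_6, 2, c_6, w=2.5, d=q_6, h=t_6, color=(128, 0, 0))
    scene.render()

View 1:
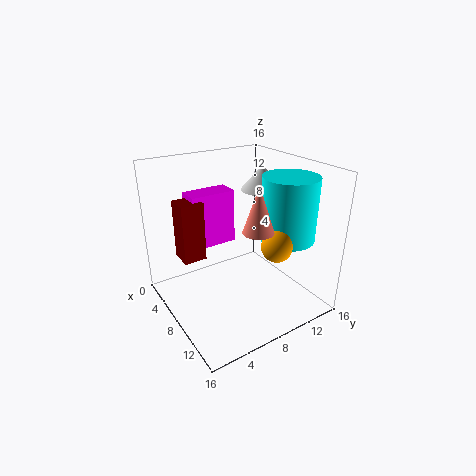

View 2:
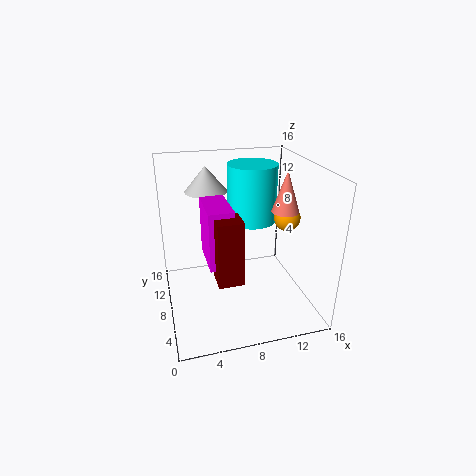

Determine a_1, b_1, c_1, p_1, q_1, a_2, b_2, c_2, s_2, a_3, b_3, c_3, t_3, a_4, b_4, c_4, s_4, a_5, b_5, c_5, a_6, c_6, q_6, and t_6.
a_1 = 4, b_1 = 3.5, c_1 = 7, p_1 = 2.5, q_1 = 5, a_2 = 11, b_2 = 12.5, c_2 = 8, s_2 = 3, a_3 = 13, b_3 = 7, c_3 = 11, t_3 = 4.5, a_4 = 5.5, b_4 = 13, c_4 = 12, s_4 = 2.5, a_5 = 14, b_5 = 8.5, c_5 = 9.5, a_6 = 4.5, c_6 = 6, q_6 = 2.5, t_6 = 6.5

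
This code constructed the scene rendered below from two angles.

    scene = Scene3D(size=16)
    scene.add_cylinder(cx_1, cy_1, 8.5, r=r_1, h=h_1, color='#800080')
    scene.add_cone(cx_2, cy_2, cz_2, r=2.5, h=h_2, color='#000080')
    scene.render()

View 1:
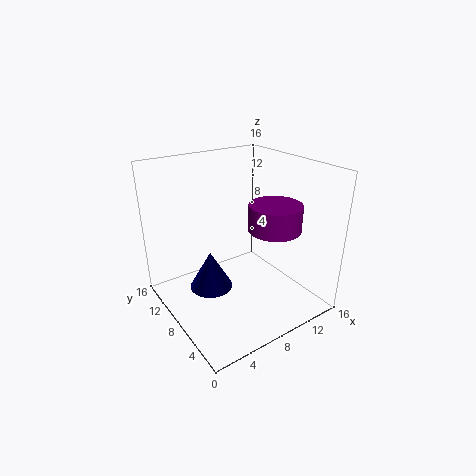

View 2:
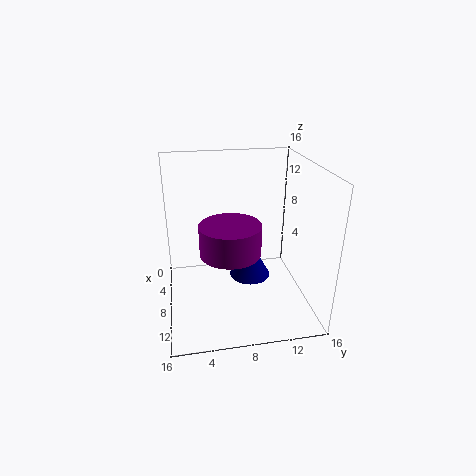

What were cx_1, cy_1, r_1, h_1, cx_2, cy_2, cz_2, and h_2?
cx_1 = 12
cy_1 = 6.5
r_1 = 3
h_1 = 3
cx_2 = 5.5
cy_2 = 10
cz_2 = 1.5
h_2 = 4.5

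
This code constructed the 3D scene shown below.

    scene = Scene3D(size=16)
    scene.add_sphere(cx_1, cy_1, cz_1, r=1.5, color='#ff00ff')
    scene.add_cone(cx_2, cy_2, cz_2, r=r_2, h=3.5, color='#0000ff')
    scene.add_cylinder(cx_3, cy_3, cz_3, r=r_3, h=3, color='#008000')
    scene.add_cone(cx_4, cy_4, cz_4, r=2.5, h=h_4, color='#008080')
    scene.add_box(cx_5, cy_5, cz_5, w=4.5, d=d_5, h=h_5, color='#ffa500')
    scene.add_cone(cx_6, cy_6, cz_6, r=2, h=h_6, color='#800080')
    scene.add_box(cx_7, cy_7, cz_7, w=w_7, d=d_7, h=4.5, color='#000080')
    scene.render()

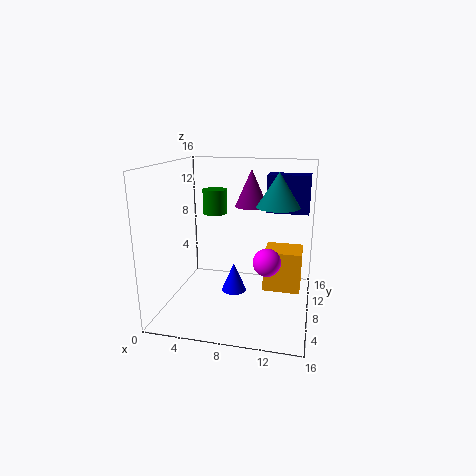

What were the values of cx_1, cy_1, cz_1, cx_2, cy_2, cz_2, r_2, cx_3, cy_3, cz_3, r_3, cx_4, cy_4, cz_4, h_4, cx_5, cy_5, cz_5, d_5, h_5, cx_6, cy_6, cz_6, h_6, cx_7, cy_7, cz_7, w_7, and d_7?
cx_1 = 11.5, cy_1 = 6.5, cz_1 = 6, cx_2 = 7, cy_2 = 10, cz_2 = 0.5, r_2 = 1.5, cx_3 = 4, cy_3 = 12.5, cz_3 = 9.5, r_3 = 1.5, cx_4 = 12, cy_4 = 11, cz_4 = 11, h_4 = 4, cx_5 = 10.5, cy_5 = 10.5, cz_5 = 0.5, d_5 = 4, h_5 = 5, cx_6 = 8.5, cy_6 = 13, cz_6 = 10.5, h_6 = 4.5, cx_7 = 10.5, cy_7 = 12, cz_7 = 10, w_7 = 5, d_7 = 2.5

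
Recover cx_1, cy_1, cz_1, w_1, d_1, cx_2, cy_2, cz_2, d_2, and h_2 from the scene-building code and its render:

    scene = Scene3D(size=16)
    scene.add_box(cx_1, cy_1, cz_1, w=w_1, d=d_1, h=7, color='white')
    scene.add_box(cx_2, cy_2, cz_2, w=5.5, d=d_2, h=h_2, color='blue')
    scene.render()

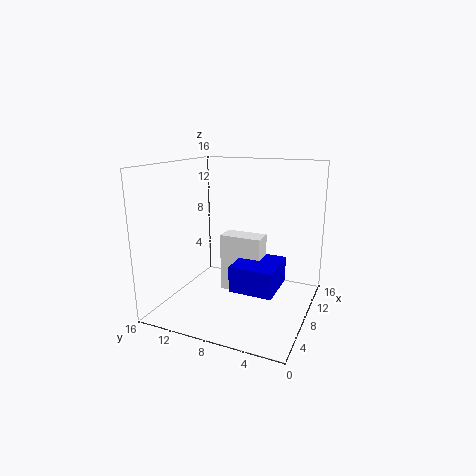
cx_1 = 9.5, cy_1 = 6, cz_1 = 0.5, w_1 = 2.5, d_1 = 5, cx_2 = 6.5, cy_2 = 3.5, cz_2 = 2, d_2 = 5, h_2 = 3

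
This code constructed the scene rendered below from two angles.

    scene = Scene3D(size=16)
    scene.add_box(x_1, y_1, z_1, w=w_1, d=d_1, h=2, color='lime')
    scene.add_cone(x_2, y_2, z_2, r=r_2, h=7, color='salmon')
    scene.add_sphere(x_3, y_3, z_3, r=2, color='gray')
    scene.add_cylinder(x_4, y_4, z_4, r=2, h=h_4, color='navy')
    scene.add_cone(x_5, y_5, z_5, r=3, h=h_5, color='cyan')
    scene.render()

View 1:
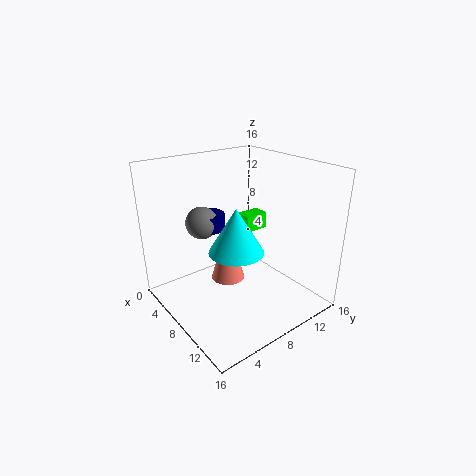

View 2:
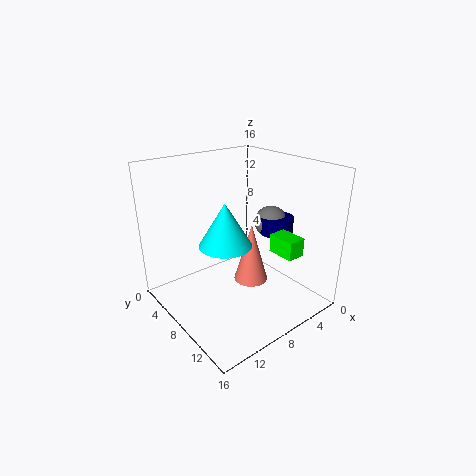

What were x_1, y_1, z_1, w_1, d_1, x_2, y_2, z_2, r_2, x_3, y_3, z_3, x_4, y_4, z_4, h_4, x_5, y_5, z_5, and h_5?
x_1 = 4; y_1 = 11; z_1 = 7; w_1 = 2; d_1 = 3; x_2 = 6; y_2 = 8; z_2 = 2; r_2 = 2; x_3 = 2; y_3 = 7; z_3 = 8; x_4 = 2; y_4 = 8; z_4 = 7; h_4 = 2; x_5 = 9; y_5 = 7; z_5 = 7; h_5 = 5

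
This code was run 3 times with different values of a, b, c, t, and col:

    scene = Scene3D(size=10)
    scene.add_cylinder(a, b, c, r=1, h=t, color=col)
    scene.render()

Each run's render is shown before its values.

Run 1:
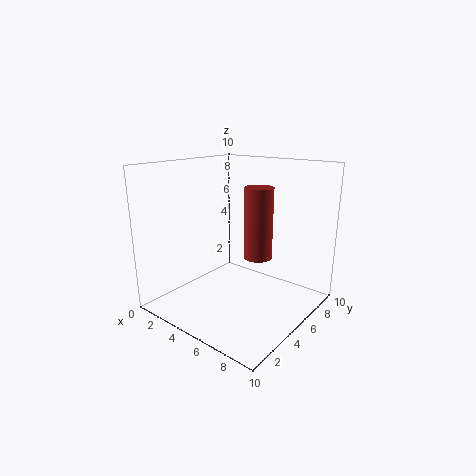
a = 6
b = 6
c = 3.5
t = 5
col = 'brown'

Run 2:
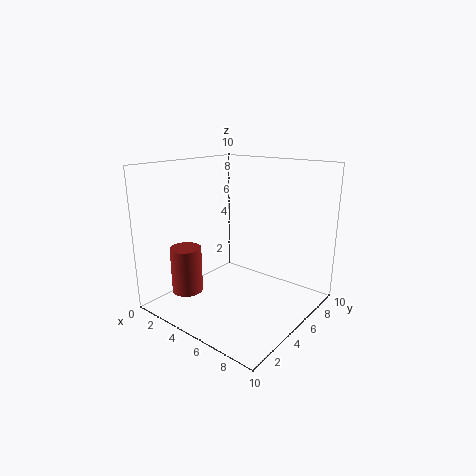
a = 3.5
b = 1.5
c = 2
t = 3
col = 'brown'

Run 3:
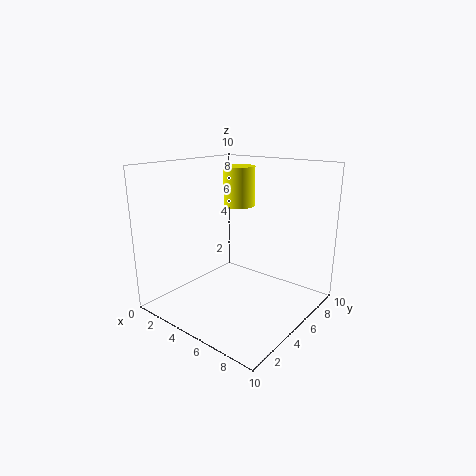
a = 5.5
b = 4.5
c = 7.5
t = 2.5
col = 'yellow'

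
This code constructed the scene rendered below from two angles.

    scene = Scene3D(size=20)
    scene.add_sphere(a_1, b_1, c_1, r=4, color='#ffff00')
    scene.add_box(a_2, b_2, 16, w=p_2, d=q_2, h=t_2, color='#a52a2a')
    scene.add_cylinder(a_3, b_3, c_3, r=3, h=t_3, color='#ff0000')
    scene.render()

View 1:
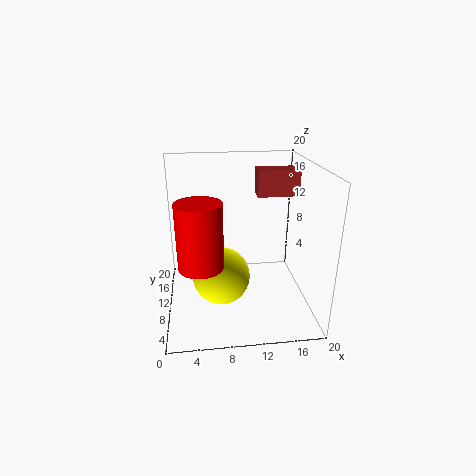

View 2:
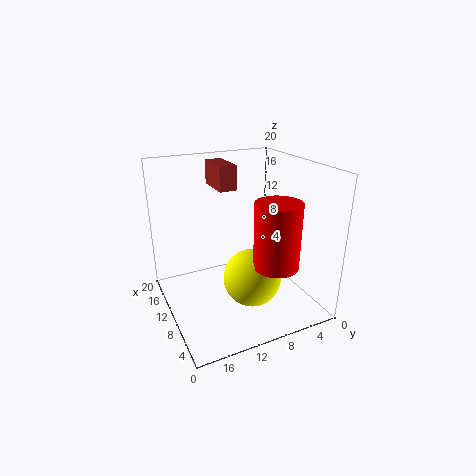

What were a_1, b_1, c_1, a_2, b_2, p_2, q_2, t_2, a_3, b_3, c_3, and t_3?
a_1 = 7.5; b_1 = 9; c_1 = 4.75; a_2 = 12.5; b_2 = 9; p_2 = 5.5; q_2 = 2.5; t_2 = 3.5; a_3 = 4.75; b_3 = 7; c_3 = 7.5; t_3 = 8.75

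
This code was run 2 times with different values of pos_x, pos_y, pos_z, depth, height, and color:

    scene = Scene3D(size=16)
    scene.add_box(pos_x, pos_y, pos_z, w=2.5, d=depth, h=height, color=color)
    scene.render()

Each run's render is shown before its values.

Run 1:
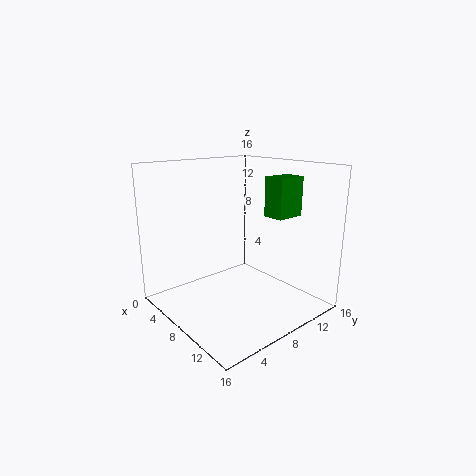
pos_x = 8.5; pos_y = 11.5; pos_z = 10; depth = 3.5; height = 4.5; color = 'green'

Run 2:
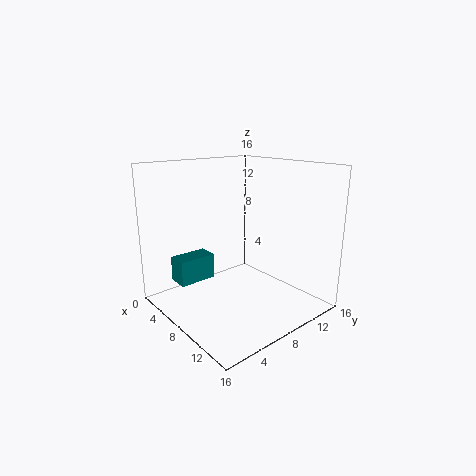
pos_x = 1.5; pos_y = 3; pos_z = 2; depth = 4.5; height = 3; color = 'teal'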